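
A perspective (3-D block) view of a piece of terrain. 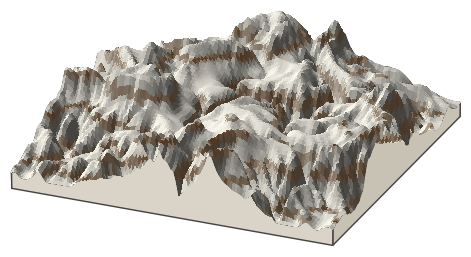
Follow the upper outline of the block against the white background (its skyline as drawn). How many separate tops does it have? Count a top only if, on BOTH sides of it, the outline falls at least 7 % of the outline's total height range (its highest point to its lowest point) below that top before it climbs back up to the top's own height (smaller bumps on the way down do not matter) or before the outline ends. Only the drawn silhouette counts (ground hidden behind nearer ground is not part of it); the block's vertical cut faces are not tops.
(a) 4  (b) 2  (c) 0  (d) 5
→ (b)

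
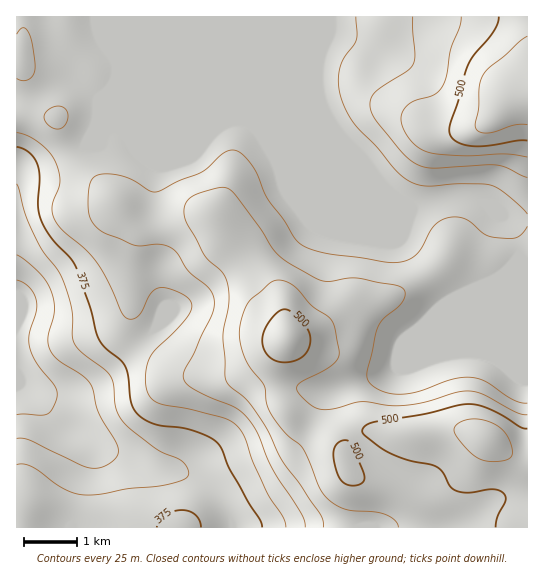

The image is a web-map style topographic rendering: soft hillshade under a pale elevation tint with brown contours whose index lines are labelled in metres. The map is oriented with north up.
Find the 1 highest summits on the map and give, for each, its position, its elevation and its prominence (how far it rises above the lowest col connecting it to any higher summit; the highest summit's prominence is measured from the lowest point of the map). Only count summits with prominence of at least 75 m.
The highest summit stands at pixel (486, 439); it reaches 539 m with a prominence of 114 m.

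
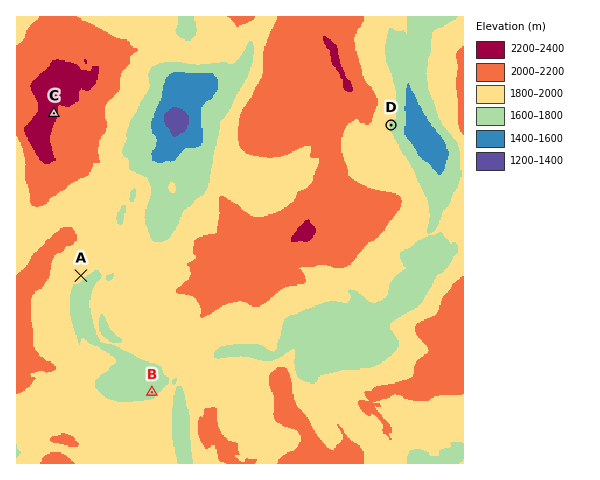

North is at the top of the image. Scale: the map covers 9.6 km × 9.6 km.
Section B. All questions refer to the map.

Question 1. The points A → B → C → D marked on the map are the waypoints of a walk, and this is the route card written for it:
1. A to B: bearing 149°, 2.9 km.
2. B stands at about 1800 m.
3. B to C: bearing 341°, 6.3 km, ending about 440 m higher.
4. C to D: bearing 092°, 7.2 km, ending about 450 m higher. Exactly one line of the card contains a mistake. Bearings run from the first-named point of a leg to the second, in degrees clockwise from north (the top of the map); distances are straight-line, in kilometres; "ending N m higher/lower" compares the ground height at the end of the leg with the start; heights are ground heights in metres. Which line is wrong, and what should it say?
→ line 4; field sense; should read lower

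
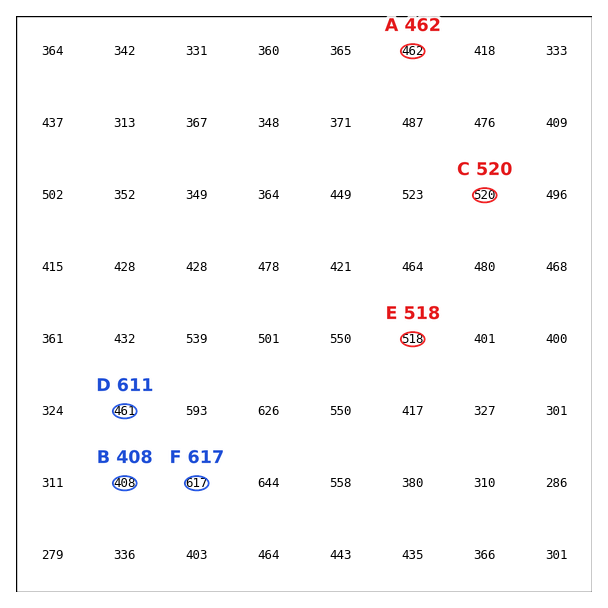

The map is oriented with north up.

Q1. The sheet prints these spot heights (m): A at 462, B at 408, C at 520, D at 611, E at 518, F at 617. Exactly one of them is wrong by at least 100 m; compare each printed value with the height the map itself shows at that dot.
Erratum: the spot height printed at D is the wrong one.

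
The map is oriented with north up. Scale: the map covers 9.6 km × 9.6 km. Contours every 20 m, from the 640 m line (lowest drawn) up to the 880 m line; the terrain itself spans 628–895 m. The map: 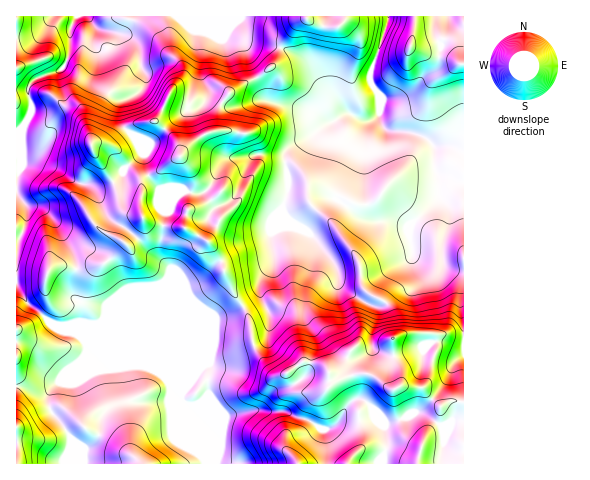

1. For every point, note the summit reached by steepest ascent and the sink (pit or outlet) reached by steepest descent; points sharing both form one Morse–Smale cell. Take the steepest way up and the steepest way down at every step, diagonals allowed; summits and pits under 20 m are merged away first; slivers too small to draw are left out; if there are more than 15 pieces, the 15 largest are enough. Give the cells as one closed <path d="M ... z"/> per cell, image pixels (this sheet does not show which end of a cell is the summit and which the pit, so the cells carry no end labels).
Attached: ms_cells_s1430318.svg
<path d="M281 48l-7 17-15 12-29 15-7 11 13 4 22-7 8 0 43 10 21 13-21 14-17 9-5 5-1 17 2 7 0 15-6 18 4 8 6 6 17 11 23 27 6 12 2 14 25 17 13 3 20-22 8-19 6-7 1-9-4-12 1-12 25-23 4-9 11 18-1 11-7 20 1 21 6 6 14 3 1-120-17-6-12 1-10-10-12-4-25-3-7-6-3-9-6 5-8 1-16-8-19-16-14-27-10-12z"/><path d="M439 193l-4 9-25 23-1 12 4 12-1 9-6 7-8 19-20 22-10-2-24-14-5-6-1-12-4-8-19-26-23-16-6-6-3-8-3 3-8 20 2 31-14 19-1 14-15 12 5 13 5 27 19 27 12 0 16-12 6-1 18 5 4 5 1 14 16-9 19-3 10 3 14 12 6 1 6-5 0-9-7-14-1-23 12-5 59 2 0-63-15-3-6-6-1-21 7-20 1-11z"/><path d="M243 306l-14 9-23 7-100 0-12 3 107 43 6 8 2 17-11 11 26 12 27-6 35 2 11 5 8 1 16 11 7 0 10-6 8-16 8-7 7-1 4 2 20 22 13-2 15-8 8 0 19 13 5 0 11-6 8 0-1-84-58-3-12 5 1 23 7 14 0 9-6 5-6-1-14-12-10-3-19 3-16 9-1-14-4-4-18-6-6 1-16 12-12 0-19-27-5-27z"/><path d="M17 193l-1 92 12 19 10 6 14 14 18 6 14 10 64 26 16 9 20 32 22 57 176-1 5-18-2-18-5-10-19-18-7 1-8 7-8 16-10 6-7 0-9-7-26-10-35-2-27 6-24-10-2-2 11-11-2-17-6-8-107-43 8-4 4-13-19-3-14-8-1-13 5-19-7-20-16-24-9-11-19-5z"/><path d="M87 16l-10 0-5 8-2 8 0 21-6 14-8 5-21 7-7 10 3 13 0 10-9 17 0 30 2 3 14-1 17 7 23 15 25 3 12-4 7-8 2-6 18-15-6-14-14-15-2-20 3-4 9-4 10-7 4-7 0-8-5-7-3-19-8-11-32-8z"/><path d="M87 340l-2 2 2 8-3 7-20 17-15 19 1 16 21 29-4 25 137 1 1-5-21-52-6-10-7-7-6-13-17-11z"/><path d="M178 16l-91 1 11 12 27 6 11 8 4 9 1 15 5 7 0 8-8 11-17 9-1 13 2 9 18 20 4 10 3 18 7 11 12 9 24 0 3-6 0-8-3-10-9-13 13-14 24-12 1-20 4-6-12-9-9-18 0-34 2-9-16-8z"/><path d="M266 100l-8 0-22 7-14-3-4 12 0 13-24 12-13 14 9 13 3 10-2 12 2 3 11-1 7-6 13-24 5-4 25-3-7 11-12 30-7 7-14 5-5 8 5 8 20 8 15 0 21-4 6-14 6-5 5-13 0-45 5-5 17-9 21-14-21-13z"/><path d="M414 16l-26 1-1 9-16 45 0 12 9 14-1 20 2 7 7 6 19 2 13 3 15 12 12-1 16 5 1-87-15-6-18-2-19-7-2-4 5-20z"/><path d="M21 129l-5 3 0 61 10 12 19 5 22 28 34 15 6 5 17 29-1 7-10 11 51-22 6-10 0-4-20-16-18-20-24-16-13-27-5-5-12-2-21-14-16-7-18-1z"/><path d="M388 16l-42 0-2 5-9 7-16-3-13-7-12 10-13 19 24 11 5 5 19 34 6 7 23 15 11 2 6-2 5-8 0-14-8-12-2-9 17-50z"/><path d="M17 286l-1 99 18 5 12 0 13-8 5-9 20-16 3-10-2-6-8-8-25-9-14-14-9-5z"/><path d="M143 150l-9 11-10 7-2 6-7 8-12 4-12 0 4 4 13 27 24 16 18 20 14 9-4-9 0-7 4-29 11-20 6-4-19-2-9-9-6-10z"/><path d="M196 16l-18 1 10 8 16 8-2 9 0 34 9 18 10 8 9-10 29-15 18-16 3-13-30-5-19-13z"/><path d="M187 191l-8 2-4 4-11 20-4 36 2 6 8 8 0 6-3 7-9 7-41 16-12 11-1 5 81-33 12-4 24-20-13-21-24-14 7-34z"/>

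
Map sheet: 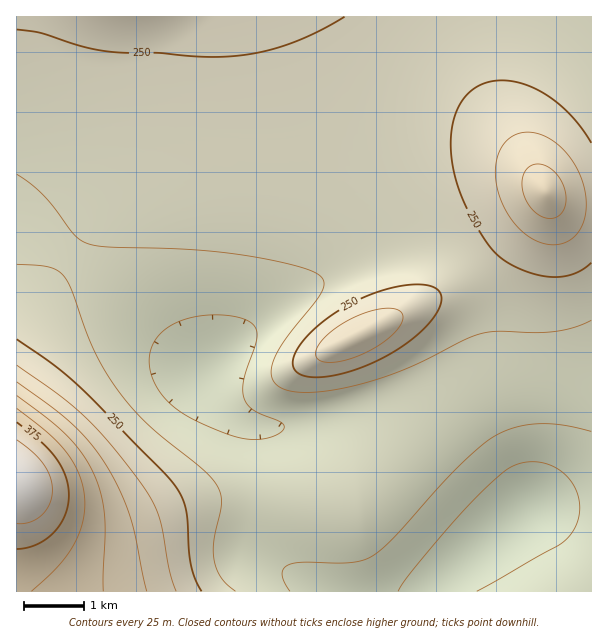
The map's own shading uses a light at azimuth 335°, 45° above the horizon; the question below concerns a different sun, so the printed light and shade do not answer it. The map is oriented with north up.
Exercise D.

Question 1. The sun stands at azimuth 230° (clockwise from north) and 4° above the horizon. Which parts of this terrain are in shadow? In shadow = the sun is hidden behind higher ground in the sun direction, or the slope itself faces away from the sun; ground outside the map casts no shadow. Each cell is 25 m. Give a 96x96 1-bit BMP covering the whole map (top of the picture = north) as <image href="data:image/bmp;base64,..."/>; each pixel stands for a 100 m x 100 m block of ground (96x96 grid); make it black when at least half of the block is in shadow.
<image width="96" height="96" href="data:image/bmp;base64,Qk2+BAAAAAAAAD4AAAAoAAAAYAAAAGAAAAABAAEAAAAAAIAEAAATCwAAEwsAAAIAAAAAAAAA////AAAAAAAAAAAAAAAAAAAAAAAAAAAAAAAAAAAAAAAAAAAAAAAAAAAAAAAAAAAAAAAAAAAAAAAAAAAAAAAAAAAAAAAAAAAAAAAAAAAAAAAAAAAAAAAAAAAAAAAAAAAAAAAAAAAAAAAAAAAAAAAAAAAAAAAAAAAAAAAAAAAAAAAAAAAAAAAAAAAAAAAAAAAAAAAAAAAAAAAAAAAAAAAAAAAAAAAAAAAAAAAAAAAAAAAAAAAAAAAAAAAAAAAAfgAAAAAAAAAAAAAB/4AAAAAAAAAAAAAD/8AAAAAAAAAAAAAH/+AAAAAAAAAAAAAP//AAAAAAAAAAAAAf//gAAAAAAAAAAAAf//wAAAAAAAAAAAA///4AAAAAAAAAAAB///8AAAAAAAAAAAD///+AAAAAAAAAAAD////AAAAAAAAAAAD////AAAAAAAAAAAD////gAAAAAAAAAAD////gAAAAAAAAAAD////wAAAAAAAAAAD////wAAAAAAAAAAD////4AAAAAAAAAAD////4AAAAAAAAAAD////4AAAAAAAAAAD////8AAAAAAAAAAD////8AAAAAAAAAAD////8AAAAAAAAAAD////8AAAAAAAAAAD////4AAAAAAAAAAD////4AAAAAAAAAAAB///wAAAAAAAAAAAAP//gAAAAAAAAAAAAA/8AAAAAAAAAAAAAAAAAAAAAAAAAAAAAAAAAAAAAAAAAAAAAAAAAAAAAAAAAAAAAAAAAAAAAAAAAAAAAAAAAAAAAAAAAAAAAAAAAAAAAAAAAAAAAAAAAAAAAAAAAAAAAAAAAAAAAAAAAAAAAAAAAAAAAAAAAAAAAAAAAAAAAAAAAAAAAAAAAAAAAAAAAAAAAAAAAAAAAAAAAAAAAAAAAAAAAAAAAAAAAAAAAAAAAAAAAAAAAAAAAAAAAAAAAAAAAAAAAAAAAAAAAAAAAAAAAAAAAAAAAAAAAAAAAAAAAAAAAAAAAAAAAAAAAAAAAAAAAAAAAAAAAAAAAAAAAAAAAAAAAAAAAAAAAAAAAAAAAAAAAAAAAAAAAAAAAAAAAAAAAAAAAAAAAAAAAAAAAAAAAAAAAAAAAADwAAAAAAAAAAAAAAH4AAAAAAAAAAAAAAH4AAAAAAAAAAAAAAD8AAAAAAAAAAAAAAD8AAAAAAAAAAAAAAA8AAAAAAAAAAAAAAAAAAAAAAAAAAAAAAAAAAAAAAAAAAAAAAAAAAAAAAAAAAAAAAAAAAAAAAAAAAAAAAAAAAAAAAAAAAAAAAAAAAAAAAAAAAAAAAAAAAAAAAAAAAAAAAAAAAAAAAAAAAAAAAAAAAAAAAAAAAAAAAAAAAAAAAAAAAAAAAAAAAAAAAAAAAAAAAAAAAAAAAAAAAAAAAAAAAAAAAAAAAAAAAAAAAAAAAAAAAAAAAAAAAAAAAAAAAAAAAAAAAAAAAAAAAAAAAAAAAAAAAAAAAAAAAAAAAAAAAAAAAAAAAAAAAAAAAAAAAAAAAAAAAAAAAAAAAAAAAAAAAAAAAAAAAAAAAAAAAAAAAAAAAAAAAAA="/>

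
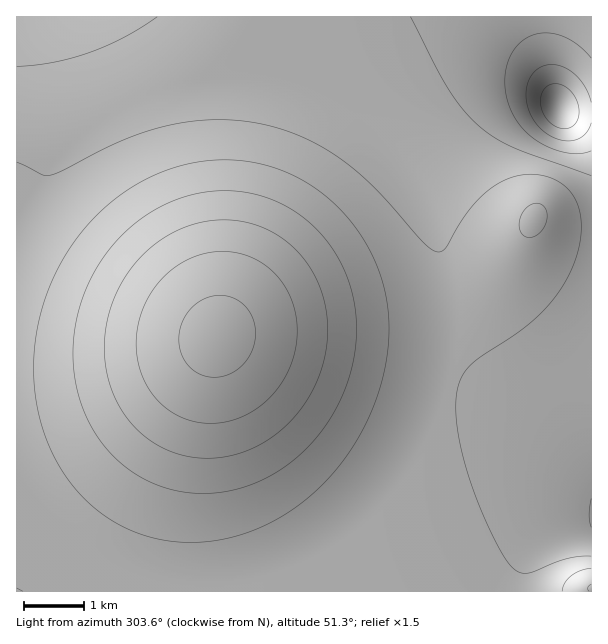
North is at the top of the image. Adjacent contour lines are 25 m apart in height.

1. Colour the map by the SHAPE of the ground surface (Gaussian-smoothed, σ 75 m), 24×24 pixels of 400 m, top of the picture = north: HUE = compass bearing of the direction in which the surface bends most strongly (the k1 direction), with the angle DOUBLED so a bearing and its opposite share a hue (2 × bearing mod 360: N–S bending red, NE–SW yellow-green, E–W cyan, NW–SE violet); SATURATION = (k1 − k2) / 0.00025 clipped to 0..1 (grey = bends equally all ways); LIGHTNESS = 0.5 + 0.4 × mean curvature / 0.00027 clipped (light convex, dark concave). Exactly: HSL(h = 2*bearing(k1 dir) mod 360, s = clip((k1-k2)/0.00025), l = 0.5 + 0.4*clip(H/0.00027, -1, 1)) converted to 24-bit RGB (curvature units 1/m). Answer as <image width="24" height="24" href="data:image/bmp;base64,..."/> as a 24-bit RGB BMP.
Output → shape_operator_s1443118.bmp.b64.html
<image width="24" height="24" href="data:image/bmp;base64,Qk32BgAAAAAAADYAAAAoAAAAGAAAABgAAAABABgAAAAAAMAGAAATCwAAEwsAAAAAAAAAAAAAf4B/gIB/gIB/gH9/gX59hH12hoByh4VvhIdwf4ZzfYN4f4F+gIB/gIB/gIB/gIB/gIF/gIF+gIJ+fYJ9cYOJPoCvDpP/pcX9f4B/gH9/gX1+hnNyinFqjHhojIBojYloiI1ngI1nd4xncoppdYVzfoF+gIB/gIB/gIF/gIF+gYJ+gIN9eIZ6WJh3FsJHL90AgH9/gnt+iWx0jGhrjW1ojnZpj4Bpj4lpi49pgY9od45nbo5mZo1la4lwe4J8gIB/gYF/gYF+gYJ+goN9goV7fYp0cplag7AygXyAimt8jWh2jmlwj2tqkHVrkH9skYlsjpBsg5BreJBqbo9oZo5pZY1vaIt2eoJ9gYF+gYF+goJ9g4N9hYR7h4V5jIV0lIJqiG2EjWeCjmh9j2p3kGxwkXRukX9wkYlxkJFxhZFwepFubpBsaY9vZ491ZY16aYp+fIJ9goF+goF9g4J9hIF7hoB6iXx3jnJzi2eMjmiJj2qEkW1+kXB4kXNzkn51kYh3kZF3h5F2fJB0cJBxbZB3aY98Zo6BZY2Eb4eDgoB+goB9g4B8hIB8hX17h3l5inV9hWaNjGiPkGuMkW+HkXSBkXd7kn96kYh8kY99iZB8f496do96cZB/bY+EaY+IZo2MZomLeYOCg399g398g398hH18hXt9h3mCf2aOhWmPjW2RkXOOkXiIkXyDkX9/kYiBkY6Ci5CCgo+AfI6Cdo+HcI+Ma42PaIiOZoOMcH+Gg358g398g398gn59gn1/g3uEd2ePfWqQhG+RjHWQkHuPkYCJkYOGkYiFkY2Gjo+Hho2FgY2Je46OdIqPbYWPaX+PZnuNaXiJg3t8hH97g4B8goB9gH5/f32Cb2ePdWuQfHCQhHeQi36Pj4OOkIaKkYmIkYyJj46KiYyKhYuMfoeOdoKPb3yQaXePZnKOZm6LgniEhX56hYF7goN8foF9fYGBZmePa2uQc3GQfHiPhH+Oi4WOj4mMkYqKkYyKkIyLjYqMh4aNf4COd3qPcHOQaW2QZWiPZWSNgHOHiHt4iIN4goZ5eoR6eoOAZm+PanOQcHeQeH2Pf4KOhoeNjYqMkIyLkYyKkYqKj4mMjIWOhX+PfXeQdW+RbmmSamSRa2KQg2+KjHV1jYJ0hYt0dYh1doaAZXePaXuQboCQdoWPfYmOhIyNiY2Jj46JkYyJkYmIkIaKkIOOjH2QhHaQfG6SdWiScGKScF+ShWuOkXF6lnxuj5Vtbo9tcIuBZH+OZ4OPbIiQc42Peo6MgI6IhI6EjY+GkY2GkYiFkYOFkX+JkHuPjHSRhG2SfGeSdWKScV2TgWqQl2yLo2tqo59pZppmZ5OIZIWOZoqPapCQb5CLdY+Ge4+BgY9/i5CBkY+BkYiBkYB/kXyCkXeIkXKPi2yRgmeQeWKRcV6SdGuPimiaq2yJs5d0a6RyXJueZYqMZY6MZ4+Ia5CDcJB+dZB5fpB5iJB7kZB8kYh7kX96kXd6kXSAkG+Gj2uOiGiOfWSOcGaNa3WPYmickXSnupOPh6mmU3iucYaEZI2FZY+BaJB8bJB2b5Bwe5BzhpF1kJF2kYl2kX91kXRykXB3j21+jmqFjGiLgWiKcHaIa4iQXZCfZKKsmLKZqZC5akbIfX6Da4qBZY17Zo91aI9vbZBreZFthJFvj5FwkYlwkX9vkXVukGxvjmt2jGp8immCgnGFdoiEbJGIW6ONScGMYsuOd3PCtRvvf3qKe3mJboqEaYx2Z45rbY9od5BpgpBrjZBskIpskIBrj3ZrjmxqjWlvi2l1hm57eoN+d4h9bpJ5XKhtPNJWIfZjGFLQ0wC9fnqKgXqKgXqJdYaBb4hwcoxqd45ngI5oio9pj4ppjoFpjnhpjW9oi2lph29zgoF7e4R7eYl3dZNvcaxda941NvAAGActfAAffnmJgXmJhHmJh3qJhnqEgIZ0gYptgYxnh41njYlnjIFoi3loiXRshXh1gYF9f4J9f4R8gIl4hpRwmqxe2ts0wlgBLAMwMZIZfXmHgXmIhHmIiHmJinmIinqFiXl+iX52hYZzhoVzhYF1g395gYB+gIB/gIF+gIJ9goR8h4l5kpBypZBiyGA91AZ5KQC1Feu4fXmFgHmGhHmHiHmHiHmFiXmEinqCinqBh3x/gH9/gIB/gIB/gIB/gIB/gYF+goJ+hIN8h4R6joJ0m3FpsFFztTLFKzXQScTFfHmDgHmEhHmFhnmEh3mCiHmBiXl/inp+inp9hX19gIB/gIB/gIB/gIB/gYF+goF+g4F9hn97inl3km95nWSRhFmnWmmqZZyk"/>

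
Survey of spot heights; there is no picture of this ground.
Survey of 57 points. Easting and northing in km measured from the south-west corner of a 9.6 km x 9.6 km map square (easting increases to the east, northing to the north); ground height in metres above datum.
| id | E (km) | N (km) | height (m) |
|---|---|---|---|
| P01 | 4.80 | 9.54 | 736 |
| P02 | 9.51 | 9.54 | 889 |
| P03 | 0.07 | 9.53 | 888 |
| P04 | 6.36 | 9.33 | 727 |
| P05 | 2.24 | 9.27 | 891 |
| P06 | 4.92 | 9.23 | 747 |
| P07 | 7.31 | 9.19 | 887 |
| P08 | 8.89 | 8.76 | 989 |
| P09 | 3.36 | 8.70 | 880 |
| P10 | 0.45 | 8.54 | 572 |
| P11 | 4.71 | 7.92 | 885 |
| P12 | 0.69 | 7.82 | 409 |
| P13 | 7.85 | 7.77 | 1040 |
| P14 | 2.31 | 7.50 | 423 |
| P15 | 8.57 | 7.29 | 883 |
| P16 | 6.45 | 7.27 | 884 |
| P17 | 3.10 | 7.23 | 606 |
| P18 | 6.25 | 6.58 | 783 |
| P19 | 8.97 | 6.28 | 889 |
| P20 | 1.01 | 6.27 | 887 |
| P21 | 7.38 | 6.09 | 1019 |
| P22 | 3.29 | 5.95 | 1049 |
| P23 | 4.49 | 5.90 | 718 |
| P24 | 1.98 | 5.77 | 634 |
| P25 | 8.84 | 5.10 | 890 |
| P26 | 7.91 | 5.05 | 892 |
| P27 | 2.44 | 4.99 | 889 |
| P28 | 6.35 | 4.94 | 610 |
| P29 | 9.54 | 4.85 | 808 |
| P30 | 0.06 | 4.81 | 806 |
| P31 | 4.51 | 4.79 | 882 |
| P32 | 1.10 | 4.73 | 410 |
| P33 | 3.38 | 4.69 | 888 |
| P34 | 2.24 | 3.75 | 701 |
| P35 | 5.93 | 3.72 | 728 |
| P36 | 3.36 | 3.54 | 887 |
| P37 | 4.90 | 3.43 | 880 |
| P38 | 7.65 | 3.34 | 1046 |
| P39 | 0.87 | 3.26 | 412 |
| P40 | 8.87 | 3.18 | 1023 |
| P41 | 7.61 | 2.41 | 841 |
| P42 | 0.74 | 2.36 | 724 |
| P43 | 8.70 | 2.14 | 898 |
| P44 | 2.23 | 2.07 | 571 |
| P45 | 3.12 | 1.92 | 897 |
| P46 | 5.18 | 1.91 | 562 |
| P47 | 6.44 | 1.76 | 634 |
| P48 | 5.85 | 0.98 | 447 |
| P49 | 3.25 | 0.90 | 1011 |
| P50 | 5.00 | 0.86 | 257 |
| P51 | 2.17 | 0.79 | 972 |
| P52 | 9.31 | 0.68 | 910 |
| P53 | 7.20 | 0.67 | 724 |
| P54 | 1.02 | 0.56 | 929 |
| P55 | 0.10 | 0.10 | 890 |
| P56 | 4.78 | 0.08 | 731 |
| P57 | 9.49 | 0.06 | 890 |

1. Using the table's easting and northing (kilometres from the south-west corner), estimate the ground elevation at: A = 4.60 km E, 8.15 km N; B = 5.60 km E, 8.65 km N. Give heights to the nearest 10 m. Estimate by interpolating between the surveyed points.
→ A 890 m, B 760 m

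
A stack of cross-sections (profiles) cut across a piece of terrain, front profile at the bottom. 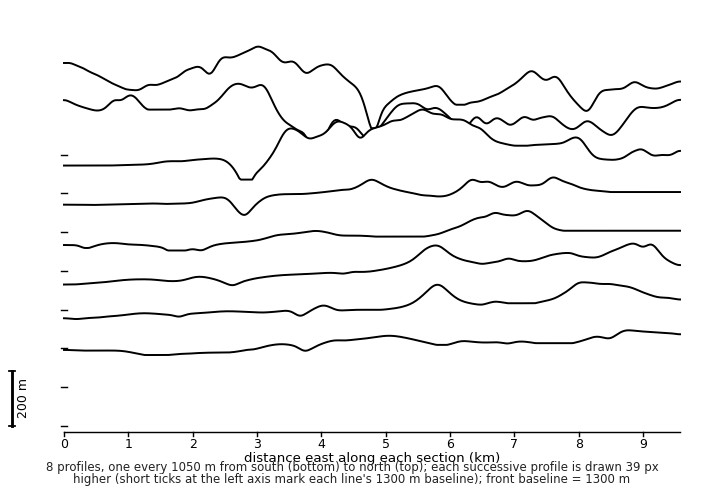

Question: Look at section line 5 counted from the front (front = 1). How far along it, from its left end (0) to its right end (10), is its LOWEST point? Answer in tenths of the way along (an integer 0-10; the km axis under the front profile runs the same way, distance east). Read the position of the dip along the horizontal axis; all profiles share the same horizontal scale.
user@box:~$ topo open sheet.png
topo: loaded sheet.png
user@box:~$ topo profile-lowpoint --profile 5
3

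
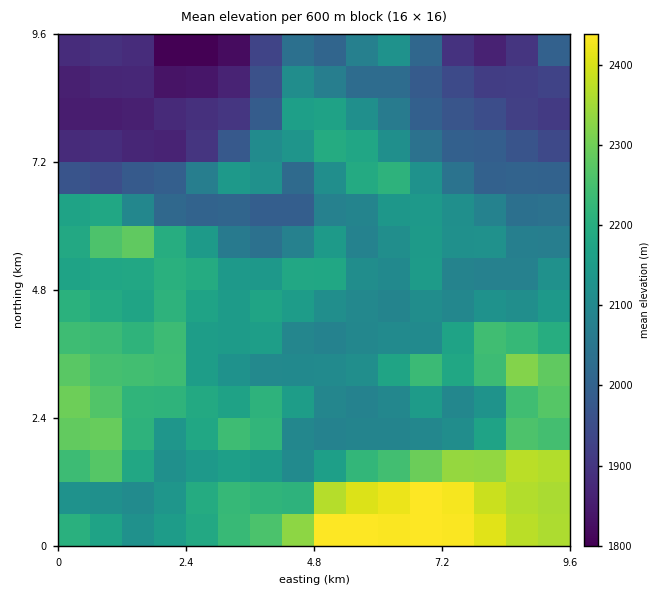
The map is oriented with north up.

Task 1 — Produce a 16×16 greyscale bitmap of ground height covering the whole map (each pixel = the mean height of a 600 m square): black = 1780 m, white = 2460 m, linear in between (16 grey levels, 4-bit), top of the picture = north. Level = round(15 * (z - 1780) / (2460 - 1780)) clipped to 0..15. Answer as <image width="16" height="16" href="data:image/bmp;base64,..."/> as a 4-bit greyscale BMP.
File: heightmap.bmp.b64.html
<image width="16" height="16" href="data:image/bmp;base64,Qk32AAAAAAAAAHYAAAAoAAAAEAAAABAAAAABAAQAAAAAAIAAAAATCwAAEwsAABAAAAAAAAAAAAAAABEREQAiIiIAMzMzAERERABVVVUAZmZmAHd3dwCIiIgAmZmZAKqqqgC7u7sAzMzMAN3d3QDu7u4A////AJmImrzv7+7diHiaqt7v7d2rmIiHiqvM3buomqd3d3m6u6qZqHd4eKu6qoh3d5qay6qqiId3d5qpmZqYmHd3eHiZmZiJl3h3eJu5hmeHeHh2mXVVVXeId2ZERWiFeahlVSIiNHiZdlVEIiIjWJdlRDMiIRJHZVRDMyIgATZXhTI1"/>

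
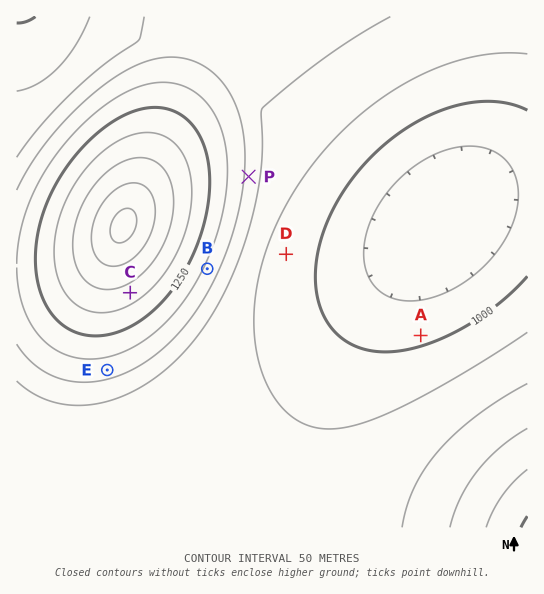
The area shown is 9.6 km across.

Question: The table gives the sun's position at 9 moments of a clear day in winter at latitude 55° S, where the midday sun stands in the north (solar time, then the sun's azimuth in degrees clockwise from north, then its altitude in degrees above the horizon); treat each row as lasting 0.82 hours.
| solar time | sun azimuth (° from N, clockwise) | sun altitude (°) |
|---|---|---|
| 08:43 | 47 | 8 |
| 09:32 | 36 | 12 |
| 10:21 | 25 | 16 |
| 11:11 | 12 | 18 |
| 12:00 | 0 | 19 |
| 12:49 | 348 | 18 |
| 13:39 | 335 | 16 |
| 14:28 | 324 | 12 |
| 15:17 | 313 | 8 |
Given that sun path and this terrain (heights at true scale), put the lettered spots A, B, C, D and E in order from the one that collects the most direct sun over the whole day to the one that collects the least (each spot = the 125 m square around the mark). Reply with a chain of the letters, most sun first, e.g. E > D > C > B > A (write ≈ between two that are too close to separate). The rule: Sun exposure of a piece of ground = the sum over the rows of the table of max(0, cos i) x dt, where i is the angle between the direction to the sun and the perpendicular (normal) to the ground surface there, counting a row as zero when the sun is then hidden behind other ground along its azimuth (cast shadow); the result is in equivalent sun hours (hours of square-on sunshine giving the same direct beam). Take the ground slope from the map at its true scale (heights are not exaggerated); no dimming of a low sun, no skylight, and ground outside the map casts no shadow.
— A > D > B ≈ E ≈ C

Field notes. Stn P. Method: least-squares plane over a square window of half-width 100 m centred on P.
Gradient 9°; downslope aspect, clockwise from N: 96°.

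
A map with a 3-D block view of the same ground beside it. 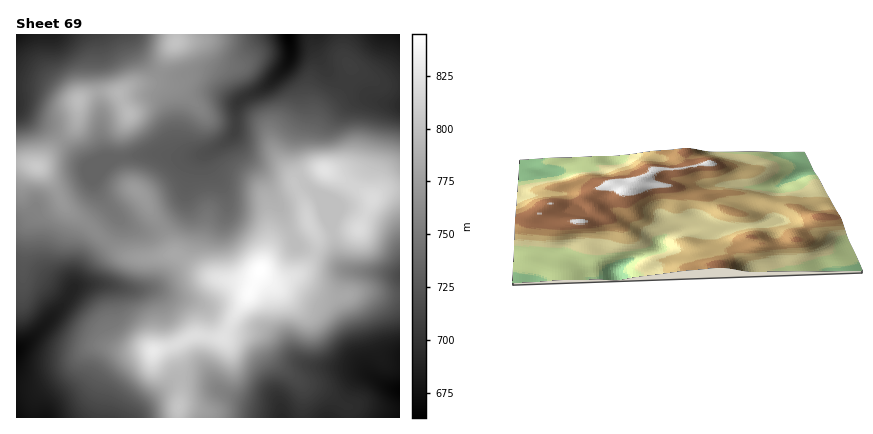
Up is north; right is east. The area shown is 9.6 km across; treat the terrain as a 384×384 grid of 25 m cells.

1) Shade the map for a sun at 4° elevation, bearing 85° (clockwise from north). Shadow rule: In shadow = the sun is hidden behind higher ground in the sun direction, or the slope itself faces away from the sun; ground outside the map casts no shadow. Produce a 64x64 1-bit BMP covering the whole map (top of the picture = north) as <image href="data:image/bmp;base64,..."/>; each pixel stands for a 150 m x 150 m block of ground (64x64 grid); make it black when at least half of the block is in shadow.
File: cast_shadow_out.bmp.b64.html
<image width="64" height="64" href="data:image/bmp;base64,Qk0+AgAAAAAAAD4AAAAoAAAAQAAAAEAAAAABAAEAAAAAAAACAAATCwAAEwsAAAIAAAAAAAAA////AAAAAAAAAD/AAAAAAAAAH8AAAAAAAAAfwAAAAAAAAAeAAAAAAAAAHAAAAAAAAAB8AAAAAAAAAPwAAAAAAAAB/AAAAAAAAAH8AAAAAAAAAfwAAAAAAAAB/AAAAAAAAAD4AAAAAAAAAHgAAAAAAAAAMAAAAAAAAAAAAAAAAAABwAAAAAAAAADAAAAAAAAAAAAAAAAAAAAAAAAAAAAAAAAAAAAAAAAAAAAAAAAAAAAAAAAAAAAAAAAAAAQAAAAAAAAABAAAAAAAAAAAAAAAAAAAAAAAAAAAAAAAAAAAAAAAAAAAAAAAAAAAAAAAAAAAAAAAAAAAAAAAAAAAAAAAAAAAAAAGAAAAAAAAAA8AAAAAAAAADwAAAAAAAAAPAAAAAAAAAA8AAAAAAAAADwAAAAAAAAAPAAAAAAAAAA4AAAAAAAAABgAAAAAAAAAAAAAAAAAAAAAAAAAAAAAAAEAAAAAAAAABwAAAAAAAAAPAAAAAAAAAA4AAAAAAAAADgAAAAAAAAAcAAAAAAAAABwAAADgAgAACAAAAeACAAAAAAAD8AAAAAAAAAP8AAAAAAAAAf4AAAAAAAAAfgAAAAAAAAAMAAAAAAAAAAAAAAAAAAAAAAAAAAAAAAAAAAAAAAAAAAAAAAAAAAAAAAA8AAAMAAAAAH4AAAwAAAAA/gAADAAAAAB+AAAIAAA=="/>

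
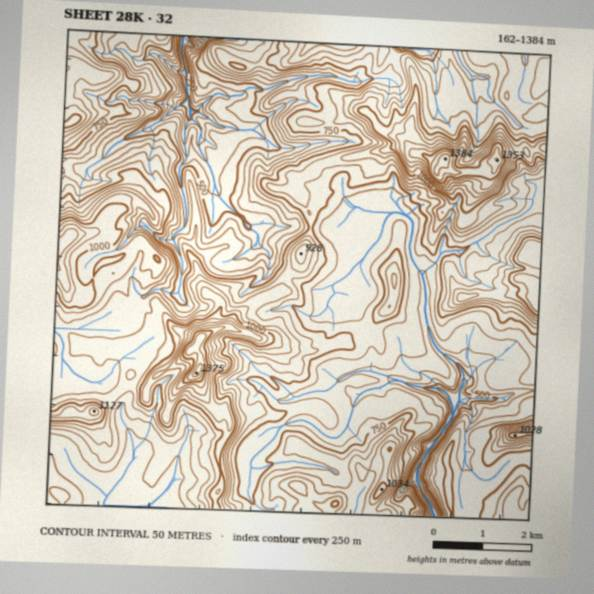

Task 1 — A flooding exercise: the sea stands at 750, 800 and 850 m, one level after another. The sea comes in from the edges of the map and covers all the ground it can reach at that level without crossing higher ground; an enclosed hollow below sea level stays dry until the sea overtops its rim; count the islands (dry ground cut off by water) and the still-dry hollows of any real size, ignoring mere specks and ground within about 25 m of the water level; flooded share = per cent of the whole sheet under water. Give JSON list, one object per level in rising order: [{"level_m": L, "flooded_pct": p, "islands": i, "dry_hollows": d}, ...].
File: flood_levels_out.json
[{"level_m": 750, "flooded_pct": 42, "islands": 1, "dry_hollows": 0}, {"level_m": 800, "flooded_pct": 54, "islands": 1, "dry_hollows": 0}, {"level_m": 850, "flooded_pct": 65, "islands": 1, "dry_hollows": 0}]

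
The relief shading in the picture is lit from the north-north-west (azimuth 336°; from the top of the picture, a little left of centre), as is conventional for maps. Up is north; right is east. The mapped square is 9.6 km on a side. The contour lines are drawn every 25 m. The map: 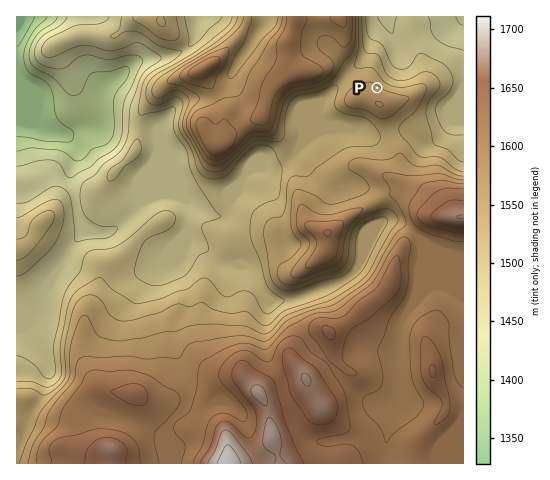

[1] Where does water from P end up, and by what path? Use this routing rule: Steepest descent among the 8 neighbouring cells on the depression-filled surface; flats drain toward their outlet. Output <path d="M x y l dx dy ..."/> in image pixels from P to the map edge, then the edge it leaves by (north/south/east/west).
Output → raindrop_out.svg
<path d="M377 88l20-20 0-5 1-1 0-16-7-14-3-15"/>
exit: north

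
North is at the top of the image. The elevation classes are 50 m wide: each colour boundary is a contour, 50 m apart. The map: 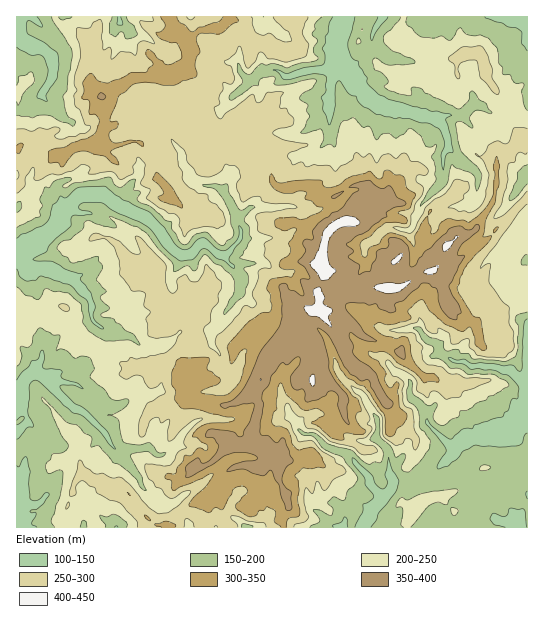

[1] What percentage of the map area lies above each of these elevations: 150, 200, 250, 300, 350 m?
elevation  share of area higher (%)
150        92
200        72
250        48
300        22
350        9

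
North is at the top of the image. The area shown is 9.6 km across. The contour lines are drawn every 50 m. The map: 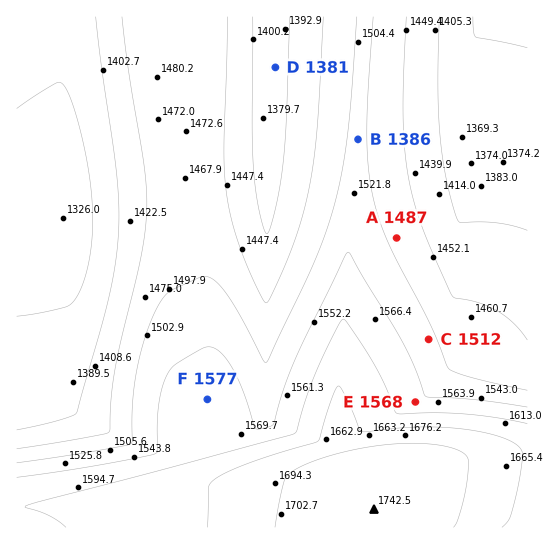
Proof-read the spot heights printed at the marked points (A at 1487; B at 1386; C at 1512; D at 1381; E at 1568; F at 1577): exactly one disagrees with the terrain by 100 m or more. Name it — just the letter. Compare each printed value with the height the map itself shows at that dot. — B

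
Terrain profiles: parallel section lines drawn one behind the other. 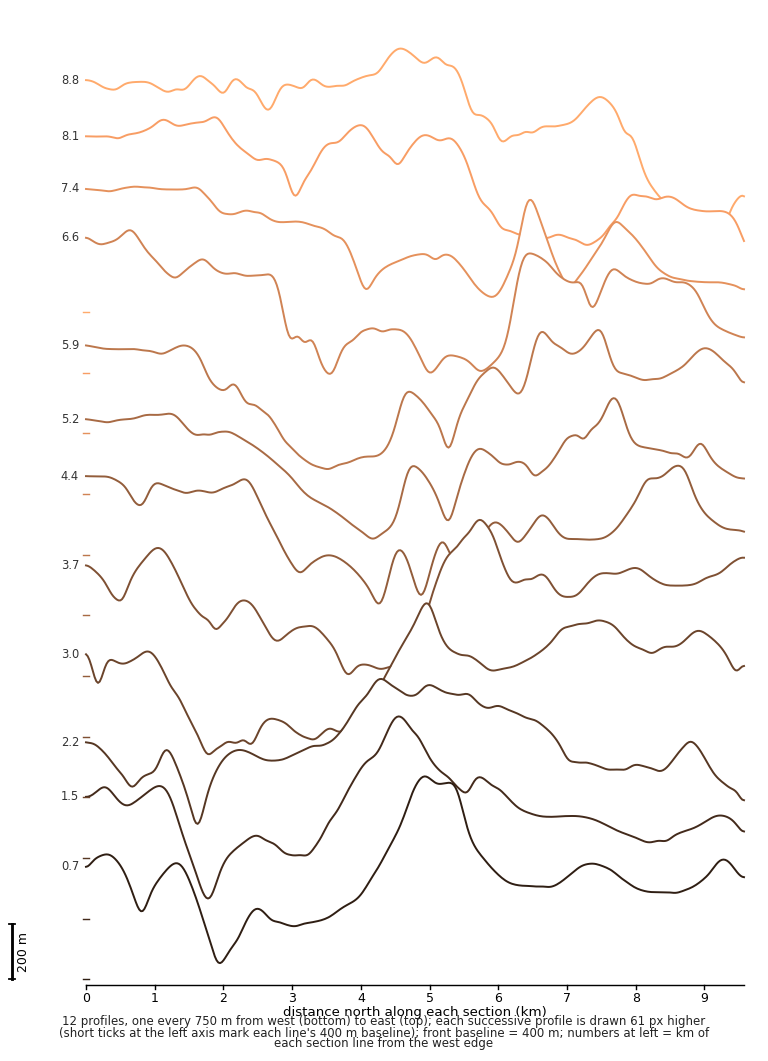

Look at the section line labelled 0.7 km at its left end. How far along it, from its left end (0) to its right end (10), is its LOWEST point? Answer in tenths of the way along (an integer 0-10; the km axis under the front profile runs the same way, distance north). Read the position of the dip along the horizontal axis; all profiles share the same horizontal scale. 2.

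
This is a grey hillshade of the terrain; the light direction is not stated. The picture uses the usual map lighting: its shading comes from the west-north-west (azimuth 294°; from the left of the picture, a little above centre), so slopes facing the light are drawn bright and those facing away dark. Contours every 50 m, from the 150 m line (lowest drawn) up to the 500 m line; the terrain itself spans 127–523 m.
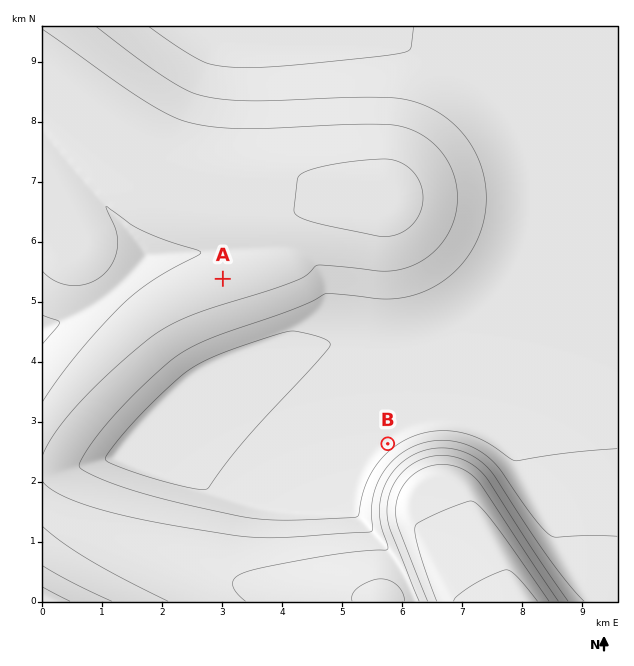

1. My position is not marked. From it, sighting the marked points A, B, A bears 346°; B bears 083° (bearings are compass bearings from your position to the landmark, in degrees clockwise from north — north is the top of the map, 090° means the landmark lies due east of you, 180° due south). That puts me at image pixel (268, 459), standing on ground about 160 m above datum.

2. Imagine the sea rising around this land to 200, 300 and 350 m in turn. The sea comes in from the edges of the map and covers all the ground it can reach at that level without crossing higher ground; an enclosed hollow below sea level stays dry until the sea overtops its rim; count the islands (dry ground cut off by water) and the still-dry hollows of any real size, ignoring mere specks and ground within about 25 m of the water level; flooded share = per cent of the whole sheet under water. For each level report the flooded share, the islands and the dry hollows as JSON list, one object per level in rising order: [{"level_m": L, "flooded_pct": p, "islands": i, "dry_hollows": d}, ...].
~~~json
[{"level_m": 200, "flooded_pct": 45, "islands": 0, "dry_hollows": 0}, {"level_m": 300, "flooded_pct": 89, "islands": 0, "dry_hollows": 0}, {"level_m": 350, "flooded_pct": 94, "islands": 0, "dry_hollows": 0}]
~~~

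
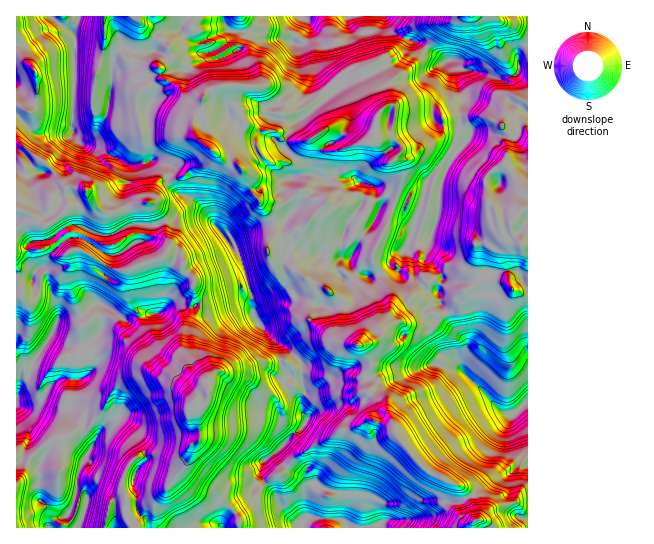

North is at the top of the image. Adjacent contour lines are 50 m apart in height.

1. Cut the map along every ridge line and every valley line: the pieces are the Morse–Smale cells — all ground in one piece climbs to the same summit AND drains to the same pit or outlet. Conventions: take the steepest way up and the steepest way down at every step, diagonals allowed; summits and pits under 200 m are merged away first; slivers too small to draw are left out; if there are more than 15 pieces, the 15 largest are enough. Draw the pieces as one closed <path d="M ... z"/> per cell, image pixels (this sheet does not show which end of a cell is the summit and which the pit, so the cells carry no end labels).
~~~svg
<path d="M385 16l-248 1 8 15 16 7 6 6 2 4 1 11 17 7 5 4 1 6 11 13 1 5 4-6 17-4 6 18 6 8 28 0 9 2 24-2 14-8 32-31 12 0 12-7 15 41 11 0-3 25-17 8 18-2 8 9 0 5-8 10-12-16-8-5-35 11-9 0-5 7 0 11 11 21-11 16-15 16 11 17 7 7 0 11 23 2-1 3 6 9 14 6 14-2 6-5 2-5 7 6 3-5 5-18 7 11 3 20 13 13 10 1 1 10 7 9 19-23 12-6 28-2 3 2-4-18 3-24-8-11-7-24-5-4-3-23 10-11 8-3 4-7 4-24-10-8 4-8-1-12 7-9 7 0 10 5 0-23-10-6-4 3-20 1-20-6-9 0-6-5-2-5-11 0-25-18-16-4-14-7z"/><path d="M59 239l-13 9-30 3 0 276 89 1 6-26 14-5-2-18 5-13 6-7 13-4 14 0 17 4 22-20-1-20-3-12-3-2 8 0 4-2 3-6 0-7-4-8-13-11-3-13-5-8 0-9 8-26 0-13 2-4 2-17-12-12 1-7-3-7-4-3-10 0-8 7-29 10-11 2-12-4-28-18-9 2z"/><path d="M226 85l-19 6-4 7-2 12-8 8-1 5 4 15 17 13-2 6-30 20-12-2-10 5-4 7-3 12-3 4-15 1-20 8-9 0-17-14-3-9-11-2-8 1-11-15-14-13-16 9 0 4-9 14 1 64 29-3 13-9 11 12 9-2 28 18 12 4 11-2 29-10 8-7 10 0 4 3 3 7-1 7 12 12-2 17-2 4 0 13-8 26 0 9 5 8 3 13 14 13 12-13 9 1 31-9 16 0 10-3 12 9 8 1 0-7-16-15-12-7-19-20-4-11 0-8 29-13 4-4-2-12 1-14-15-4-1-9 7-5 7 0 15-13 6-1 22-24-7-4-9-2-7-6-23 14-20-5-6-6-5-17-8-12 9-9 9-5 11 10 18 0 17-19-21-2-9-9-17 1-8-4-16-22z"/><path d="M137 16l-121 1 1 170 8-14-1-6 6 0 11-7 14 13 11 15 8-1 11 2 3 9 11 11 6 3 9 0 20-8 15-1 3-4 3-12 4-7 10-5 12 2 30-20 2-6-14-10-6-8 0-24-14-21-18-11-1-10 11-10-2-8-8-10-16-7z"/><path d="M446 312l-5 3-12-2-15 8-12 2 3 4 2 8-6 8-6 2-4 0-9-6-19 5 0 2 8 12 0 9-6 6 0 6 3 12 9 10 2 5 10 9 7 20 16 20 17 17 30 13 5 5 8 16 3 13 3 1 17-13 33-9 0-95-2 0-12 10-8 0-5-2-38-40-2-13 6-13-15-19z"/><path d="M357 344l-14 3-4 4-4 16-6 8-26-4-2 2 4 18-4 8 0 11 6 11-4 6-9 6-18 20 1 4 9 10 13 6 6 6 1 18 2-6 6-6 24 8 9 1 2 11-5 17 5 6 122 0 4-11-11-27-5-5-30-13-10-9-23-28-7-20-10-9-2-5-9-10-3-18 6-6 0-9-4-8-5-5z"/><path d="M283 360l-10 3-16 0-31 9-9-1-10 10-2 5 3 4 0 7-5 7-8 2 4 13 1 20-9 7 0 11-7 9 0 4 9 10 21 11 21 20 4 7 0 10 108 0-3-9 5-14-1-10-34-10-6 6-2 6-1-18-6-6-13-6-10-13 12-15 15-12 4-6-6-11 0-11 4-5-4-15 2-8-8-2z"/><path d="M369 65l-12 7-12 0-32 31-14 8-10 2-14 0-9-2-29 0 8 14 8 6 21 0 9 9 21 2-17 19-18 0-11-10-9 5-9 9 8 12 5 17 6 6 20 5 23-14 9 8 7 0 7 4 3-2 7-11-11-21 0-11 4-7-12-9-1-5 16-9 14 5 10 11 17-3 4-20 8-14 0-4z"/><path d="M506 281l-21 0-2 2-1 12-2-8 1-4-8 2-10 8-16 20 0 2 5 11 15 19-6 13 2 13 38 40 9 4 7-3 11-10 0-107-14-4z"/><path d="M190 447l-12 12-17-4-23 1-4 3-6 7-5 13 2 18-14 5-6 25 133 1 1-10-4-7-21-20-17-8-12-10-1-7 7-9z"/><path d="M285 260l-2 13 2 12-4 4-16 8-11 3-2 2 1 13 22 26 12 7 16 15 2 9 24 3 6-8 4-16 4-4 13-4-13-16 0-26-21-16-15-5z"/><path d="M406 248l-5 18-3 5-7-6-2 5-6 5-14 2-14-6-6-9 1-3-23-2-12 17-2 9 9 2 21 16 0 26 15 18 20-6 3-8 13-8 16 0 19-10 12 2 4-2-5-10-1-10-10-1-13-13-3-20z"/><path d="M494 16l-108 0-1 3 6 13 14 7 16 4 25 18 11 0 2 5 6 5 9 0 20 6 20-1 4-3 9 6 0-33-14-19-14-6z"/><path d="M505 164l-10 4-8 9 0 21 9 13 5 22 7 8-3 24 4 20 5 6 13 4 1-100z"/><path d="M518 97l-7 0-7 9 1 12-4 8 10 8-7 29 23 32 1-92z"/>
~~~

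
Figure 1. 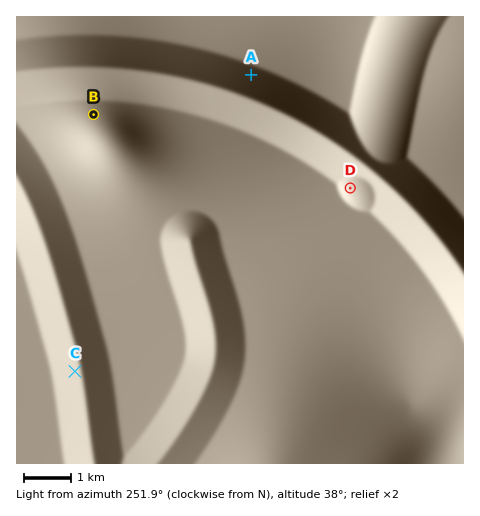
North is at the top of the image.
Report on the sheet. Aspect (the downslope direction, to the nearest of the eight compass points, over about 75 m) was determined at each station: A NE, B N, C W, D W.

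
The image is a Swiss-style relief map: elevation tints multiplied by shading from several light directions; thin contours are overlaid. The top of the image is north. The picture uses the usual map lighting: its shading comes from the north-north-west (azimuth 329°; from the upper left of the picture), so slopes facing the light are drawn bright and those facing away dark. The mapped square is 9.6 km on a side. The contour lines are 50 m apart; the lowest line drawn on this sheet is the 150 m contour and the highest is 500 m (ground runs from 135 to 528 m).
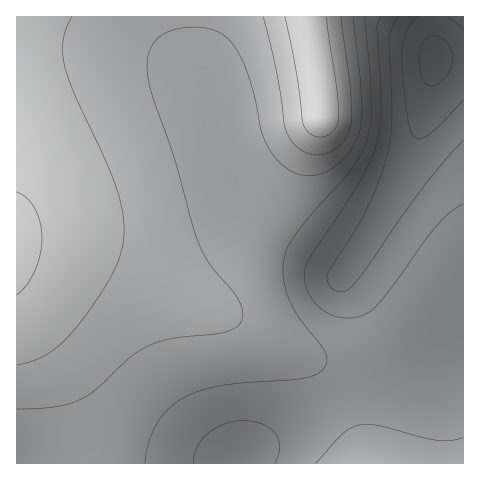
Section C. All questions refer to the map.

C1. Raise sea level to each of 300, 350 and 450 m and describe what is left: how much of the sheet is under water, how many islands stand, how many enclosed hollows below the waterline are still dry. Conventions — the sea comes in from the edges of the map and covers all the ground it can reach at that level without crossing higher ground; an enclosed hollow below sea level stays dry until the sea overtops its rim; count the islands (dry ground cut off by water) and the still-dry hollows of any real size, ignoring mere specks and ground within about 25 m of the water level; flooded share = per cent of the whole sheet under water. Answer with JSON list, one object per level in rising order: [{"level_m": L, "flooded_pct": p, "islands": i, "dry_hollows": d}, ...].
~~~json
[{"level_m": 300, "flooded_pct": 15, "islands": 0, "dry_hollows": 0}, {"level_m": 350, "flooded_pct": 34, "islands": 0, "dry_hollows": 0}, {"level_m": 450, "flooded_pct": 82, "islands": 0, "dry_hollows": 0}]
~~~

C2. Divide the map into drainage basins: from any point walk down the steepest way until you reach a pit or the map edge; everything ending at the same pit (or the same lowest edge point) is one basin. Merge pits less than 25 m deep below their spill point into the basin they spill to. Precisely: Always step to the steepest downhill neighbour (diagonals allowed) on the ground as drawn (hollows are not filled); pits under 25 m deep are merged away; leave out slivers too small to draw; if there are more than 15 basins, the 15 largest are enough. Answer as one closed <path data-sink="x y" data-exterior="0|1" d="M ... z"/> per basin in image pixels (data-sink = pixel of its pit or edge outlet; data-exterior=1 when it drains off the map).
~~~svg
<path data-sink="434 57" data-exterior="0" d="M463 16l-446 0-1 228 38 2 45 12 26 10 65 33 40 15 83 45 18 16 11 15 14 32 9 40 98 0z"/><path data-sink="236 459" data-exterior="0" d="M26 244l-10 1 0 55 44 65 19 34 11 28 6 37 269-1-9-39-14-32-11-15-18-16-83-45-40-15-73-37-50-16z"/>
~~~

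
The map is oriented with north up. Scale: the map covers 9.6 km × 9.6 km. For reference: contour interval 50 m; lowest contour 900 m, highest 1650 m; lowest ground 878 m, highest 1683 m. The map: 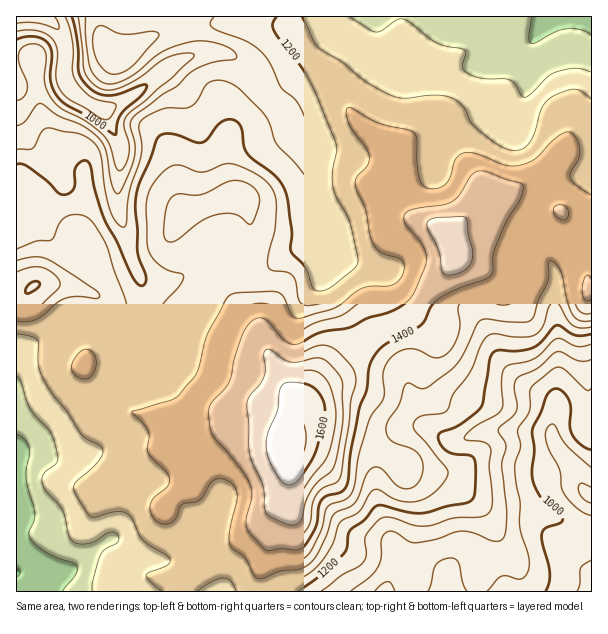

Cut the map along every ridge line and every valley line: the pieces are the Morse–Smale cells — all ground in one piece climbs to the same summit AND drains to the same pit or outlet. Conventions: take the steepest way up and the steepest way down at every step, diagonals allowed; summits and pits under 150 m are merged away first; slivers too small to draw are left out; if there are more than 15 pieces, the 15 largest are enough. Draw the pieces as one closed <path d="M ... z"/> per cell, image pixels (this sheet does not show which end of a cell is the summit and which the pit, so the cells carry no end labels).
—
<path d="M288 16l-272 1 0 277 7 1 10-9 8-3 10 0 26 5 16 6 7 5 3 10-6 18-7 14-4 19-2 6 12 26 8 10 7 4 78 20 20 0 15-5 18-9 13-2 12 4 15 7 11 13 3-24 4-6 23-25 42-37 42-24 13-15 8-15 22-21 4-7 0-8-4-13-9-10-33-13-10-10-2-9 0-47-27-17-15-16-23-37-33-38-8-13z"/><path d="M515 193l-30 1-17 22-18 17-2 4 6 15 0 8-4 7-22 21-13 21-17 15-26 12-7 6-42 37-23 25-4 6-4 25-4 51-5 20-9 18-9 36-6 15-1 17 334-1 0-301-4-2 0-18-4-10-22-48z"/><path d="M51 283l-15 1-10 10-10 2 0 295 241 1 2-17 6-15 6-27 11-23 6-24 4-34-2-23-8-8-15-7-12-4-13 2-18 9-15 5-20 0-48-11-33-11-12-12-12-26 2-6 4-19 12-26 0-13-6-7-10-5z"/><path d="M591 16l-301 0-1 7 12 24 30 33 23 37 15 16 27 17 0 47 2 9 10 10 21 7 20 12 19-19 17-22 24-2 18-8 12-8 24-24 29 1z"/><path d="M575 152l-12 0-29 28-16 8-16 4 19 2 41 18 22 48 4 10 0 18 3 1 1-134z"/>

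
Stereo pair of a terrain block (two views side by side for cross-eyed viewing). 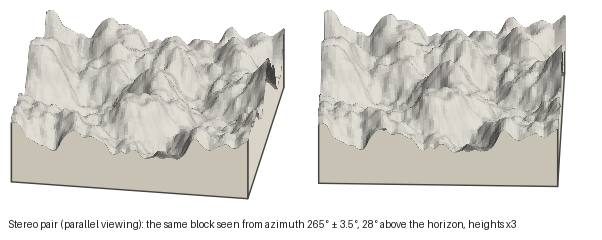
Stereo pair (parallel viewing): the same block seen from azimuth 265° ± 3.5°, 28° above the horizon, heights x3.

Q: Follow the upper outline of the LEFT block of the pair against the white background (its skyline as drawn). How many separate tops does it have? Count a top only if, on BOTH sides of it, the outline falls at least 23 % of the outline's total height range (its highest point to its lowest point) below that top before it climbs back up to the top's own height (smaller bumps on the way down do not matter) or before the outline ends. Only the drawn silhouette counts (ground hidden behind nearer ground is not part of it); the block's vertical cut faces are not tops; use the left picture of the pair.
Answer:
1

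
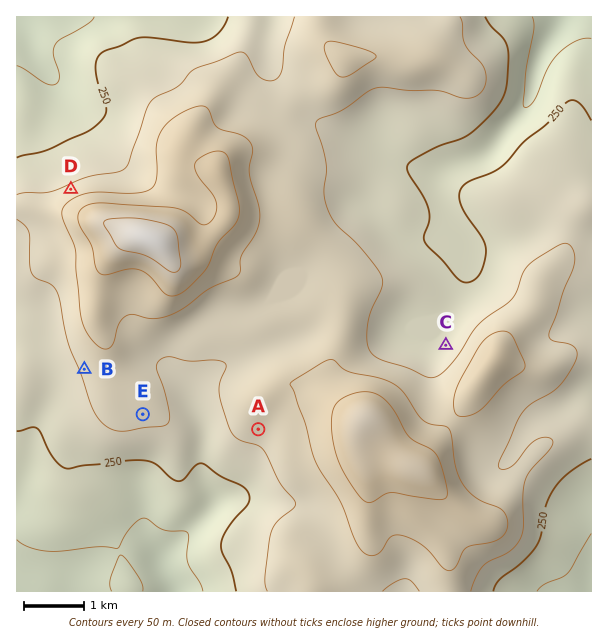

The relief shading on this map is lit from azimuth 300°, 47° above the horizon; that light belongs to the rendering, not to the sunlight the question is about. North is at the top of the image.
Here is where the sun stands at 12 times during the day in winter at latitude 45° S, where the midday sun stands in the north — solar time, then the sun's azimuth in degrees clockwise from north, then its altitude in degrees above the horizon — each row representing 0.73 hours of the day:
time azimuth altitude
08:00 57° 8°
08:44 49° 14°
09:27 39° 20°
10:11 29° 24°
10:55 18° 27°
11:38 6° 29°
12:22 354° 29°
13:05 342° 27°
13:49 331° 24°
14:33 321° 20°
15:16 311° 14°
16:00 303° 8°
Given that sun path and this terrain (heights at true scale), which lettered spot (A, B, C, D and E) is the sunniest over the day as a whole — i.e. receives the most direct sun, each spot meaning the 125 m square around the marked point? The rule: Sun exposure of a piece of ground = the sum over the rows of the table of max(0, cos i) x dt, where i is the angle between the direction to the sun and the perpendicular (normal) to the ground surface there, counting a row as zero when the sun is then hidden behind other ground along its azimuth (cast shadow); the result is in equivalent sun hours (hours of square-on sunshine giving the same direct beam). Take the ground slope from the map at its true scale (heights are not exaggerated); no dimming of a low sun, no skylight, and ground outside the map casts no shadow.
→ D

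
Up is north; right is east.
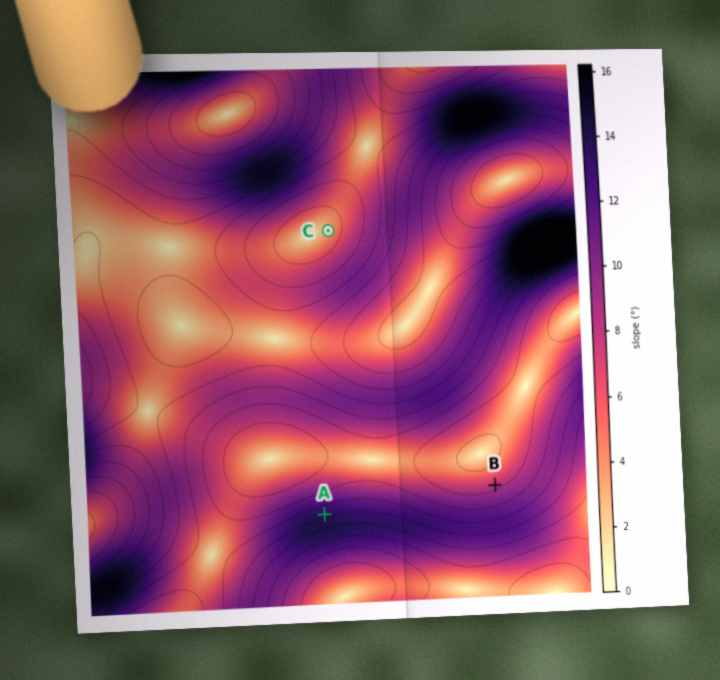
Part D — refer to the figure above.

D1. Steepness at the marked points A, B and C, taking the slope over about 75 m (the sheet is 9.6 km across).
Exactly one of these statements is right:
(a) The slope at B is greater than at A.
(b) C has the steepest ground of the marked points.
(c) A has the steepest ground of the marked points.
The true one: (c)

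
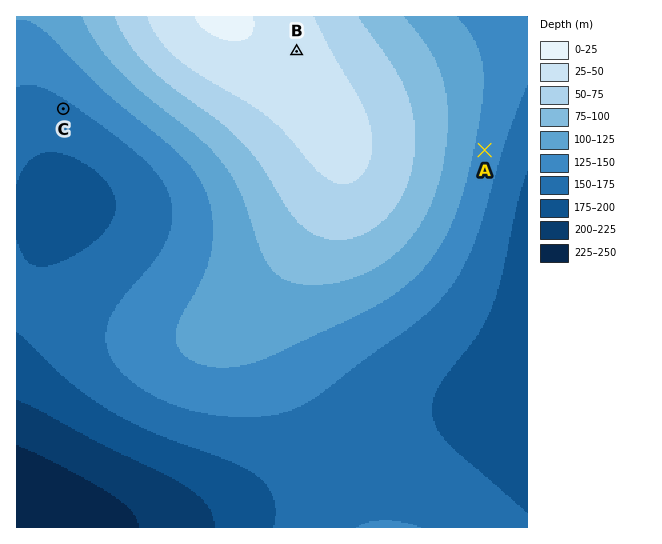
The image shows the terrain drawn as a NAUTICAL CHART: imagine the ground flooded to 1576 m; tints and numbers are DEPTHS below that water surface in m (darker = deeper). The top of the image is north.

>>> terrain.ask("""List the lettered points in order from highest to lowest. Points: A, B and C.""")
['B', 'A', 'C']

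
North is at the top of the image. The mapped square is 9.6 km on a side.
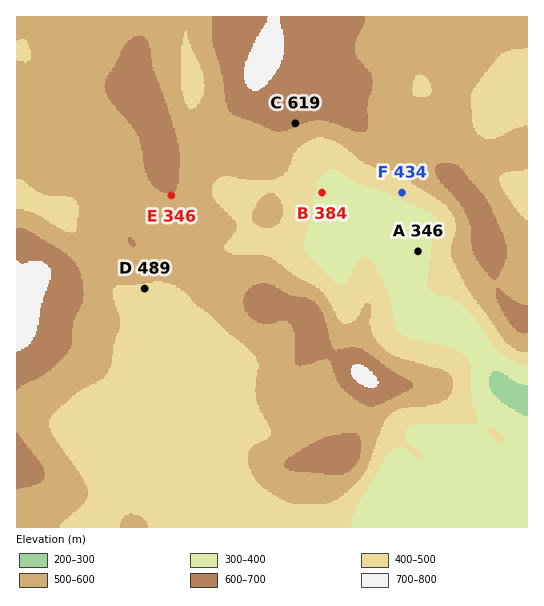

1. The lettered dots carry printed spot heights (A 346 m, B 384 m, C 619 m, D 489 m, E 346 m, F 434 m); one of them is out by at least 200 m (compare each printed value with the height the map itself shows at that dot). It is E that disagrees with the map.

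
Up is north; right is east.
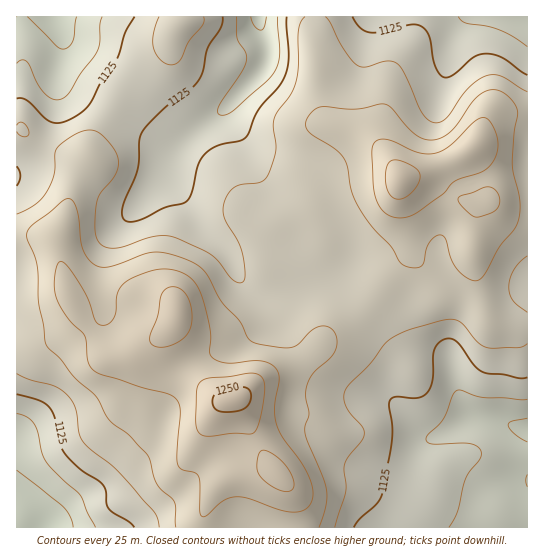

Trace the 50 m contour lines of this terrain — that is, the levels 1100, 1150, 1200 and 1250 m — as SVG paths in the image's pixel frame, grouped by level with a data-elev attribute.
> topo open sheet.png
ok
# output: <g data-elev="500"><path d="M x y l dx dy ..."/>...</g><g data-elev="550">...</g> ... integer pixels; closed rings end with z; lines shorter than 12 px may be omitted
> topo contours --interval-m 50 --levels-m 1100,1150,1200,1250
<g data-elev="1100"><path d="M449 527l9-16 8-33 14-19 1-8-4-5-8-3-39 1-4-3 1-6 16-16 10-24 4-5 5 0 21 8 44 1"/><path d="M17 413l9 4 8 6 4 8 3 20 4 10 11 12 24 22 7 18 8 14"/><path d="M527 47l-25-16-15-5-21-3-5-2-3-4"/><path d="M102 17l-2 8 0 18-3 8-17 23-10 18-7 6-8 2-7-3-10-12-11-23-5-2-5 3"/><path d="M278 17l2 37-2 9-3 8-8 10-33 29-7 4-6 1-3-2 1-7 22-33 5-12 0-8-9-15-1-21"/></g><g data-elev="1150"><path d="M335 527l11-36-2-21 1-7 4-8 13-14 2-7-2-8-16-19-2-8 0-6 5-8 20-20 17-22 8-6 14-7 33-9 10-2 6 1 5 3 15 18 9 6 32 1 9-4"/><path d="M17 374l13 6 24 6 14 9 8 14 3 24 3 8 9 9 23 17 16 18 25 28 3 6 1 8"/><path d="M527 312l-14-11-3-6-1-8 1-8 4-9 5-7 8-7"/><path d="M17 132l2 3 4 2 4-1 2-2-1-5-4-6-5-1-2 3"/><path d="M527 92l-26-16-7-1-8 1-9 5-10 8-22 30-7 4-6-1-6-4-5-7-15-34-8-12-4-3-5-1-23 6-9-2-14-16-13-27-5-5"/><path d="M159 17l-6 17 0 13 3 7 5 6 5 4 5 1 6-2 4-4 8-18 14-16 1-8"/><path d="M305 17l-4 5-2 8-1 36-2 17-5 11-13 17-4 8-1 8 3 23-7 23-3 5-5 4-19 2-8 4-7 7-3 10-1 8 2 6 13 22 4 12 3 21-2 8-5 1-5-3-15-19-8-7-37-17-10-1-10 1-38 11-9-1-6-4-3-5-2-8 2-28 4-9 14-18 4-13-2-8-6-9-9-10-8-4-7-1-8 3-20 13-4 7-1 22-8 18-11 12-18 9"/></g><g data-elev="1200"><path d="M203 517l4-2 16-14 11-4 13 1 31 11 13 3 12-2 8-7 2-12-4-14-8-15-19-25-6-15-1-17 4-26-2-9-5-5-9-4-9 0-27 2-10-2-6-4-2-6 1-21-8-32-8-16-11-9-12-4-13 0-16 5-15 7-6 5-3 7-2 18-2 7-5 6-7 1-4-1-3-3-8-24-13-22-9-12-6-1-2 4-2 12 1 19 11 21 17 17 4 26 4 8 10 6 41 13 26 6 5 3 4 5 2 11-3 37 0 13 4 6 14 4 4 4 1 8 0 26 1 4z"/><path d="M392 217l11 1 11-4 29-20 12-13 26-9 8-5 7-10 2-12-3-14-6-11-6-3-6 3-27 26-8 5-8 2-8 1-9-2-30-12-7-1-5 3-2 4-1 7 3 41 6 15 5 5z"/><path d="M474 217l5 0 11-4 8-6 2-9-6-9-4-2-5 0-23 8-4 3 1 4 3 4z"/></g><g data-elev="1250"><path d="M220 411l14 1 11-4 3-3 3-6 0-5-2-4-4-3-6 0-14 2-8 4-4 4 0 6 2 6z"/></g>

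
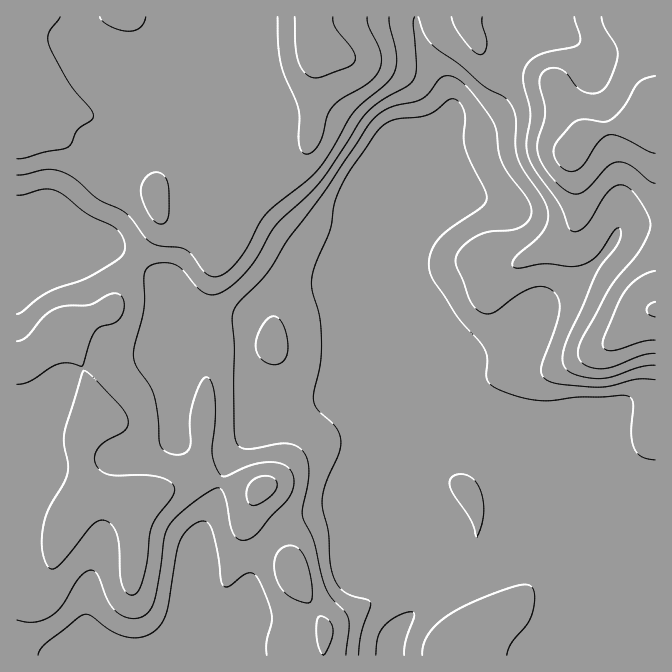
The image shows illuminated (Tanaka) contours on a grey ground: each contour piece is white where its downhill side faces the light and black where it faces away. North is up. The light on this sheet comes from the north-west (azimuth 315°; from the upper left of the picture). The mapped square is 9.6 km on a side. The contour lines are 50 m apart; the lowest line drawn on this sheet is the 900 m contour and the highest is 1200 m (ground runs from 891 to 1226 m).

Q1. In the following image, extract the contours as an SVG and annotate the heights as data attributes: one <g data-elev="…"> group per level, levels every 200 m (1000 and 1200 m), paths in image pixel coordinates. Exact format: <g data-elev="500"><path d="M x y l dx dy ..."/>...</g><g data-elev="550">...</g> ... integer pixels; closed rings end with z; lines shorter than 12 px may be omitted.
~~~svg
<g data-elev="1000"><path d="M38 655l2-5 6-6 32-27 7-3 7 2 20 15 13 6 17 0 13-6 7-8 5-11 9-58 4-14 10-13 7-4 7-2 5 3 4 8 5 25 3 23 3 6 5 1 15-12 6-2 5 2 5 8 9 21 3 11-1 9-4 18 0 13"/><path d="M346 655l3-27-1-10-3-6-13-14-6-10-13-48-10-23-1-9 7-33-1-12-2-8-6-7-10-4-12 0-31 5-7-2-4-7-2-17 0-76-2-30 5-12 31-33 20-33 36-46 43-66 10-11 15-9 30-8 7-6 9-13 6-4 10 1 11 8 14 17 14 20 3 8 2 20 4 12 6 11 19 25 5 12-2 8-8 8-10 4-20 1-10 3-14 8-10 10-2 6 0 7 16 39 8 8 10 2 7-3 18-14 12-7 12-4 10 2 5 4 4 5 2 11-4 19-15 40 0 6 4 5 5 4 9 2 38 3 13-1 27-7 18 1"/><path d="M268 363l7 2 5-2 5-4 3-7 0-10-3-12-5-10-5-4-5 1-5 5-6 10-3 10 0 6 2 7 5 5z"/></g><g data-elev="1200"><path d="M655 302l-6 3-2 5 2 4 6 3"/><path d="M655 76l-10 2-6 5-15 24-14 13-6 2-20-3-10 4-17 19-4 10 2 7 5 7 6 4 6 2 5-2 5-3 17-25 10-7 5 0 8 2 25 14 8 2"/><path d="M295 17l0 28 3 17 7 11 5 4 5 1 7-1 26-10 5-4 2-3 0-5-2-5-18-23-2-10"/></g>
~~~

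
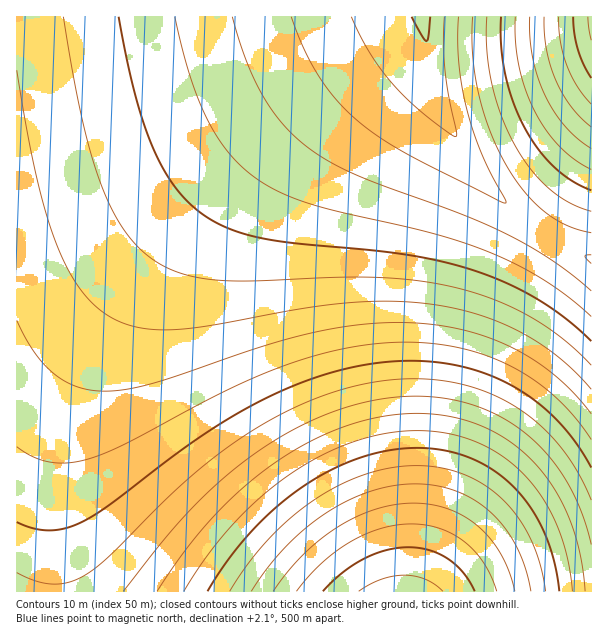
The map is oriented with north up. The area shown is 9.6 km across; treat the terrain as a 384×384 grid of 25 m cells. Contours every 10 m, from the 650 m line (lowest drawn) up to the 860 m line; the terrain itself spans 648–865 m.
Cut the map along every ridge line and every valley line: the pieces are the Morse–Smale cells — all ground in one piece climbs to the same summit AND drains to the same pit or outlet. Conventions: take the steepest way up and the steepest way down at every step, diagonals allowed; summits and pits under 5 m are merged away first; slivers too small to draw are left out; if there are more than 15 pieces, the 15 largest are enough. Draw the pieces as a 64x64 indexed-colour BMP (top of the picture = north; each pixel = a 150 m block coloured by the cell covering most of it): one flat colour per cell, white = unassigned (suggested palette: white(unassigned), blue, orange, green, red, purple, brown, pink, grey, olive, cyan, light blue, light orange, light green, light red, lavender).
<image width="64" height="64" href="data:image/bmp;base64,Qk12CAAAAAAAAHYAAAAoAAAAQAAAAEAAAAABAAQAAAAAAAAIAAATCwAAEwsAABAAAAAAAAAA////ALR3HwAOf/8ALKAsACgn1gC9Z5QAS1aMAMJ34wB/f38AIr28AM++FwDox64AeLv/AIrfmACWmP8A1bDFABERERERERERERERERERERERERERERERERERERERERERERERERERERERERERERERERERERERERERERERERERERERERERERERERERERERERERERERERERERERERERERERERERERERERERERERERERERERERERERERERERERERERERERERERERERERERERERERERERERERERERERERERERERERERERERERERERERERERERERERERERERERERERERERERERERERERERERERERERERERERERERERERERERERERERERERERERERERERERERERERERERERERERERERERERERERERERERERERERERERERERERERERERERERERERERERERERERERERERERERERERERERERERERERERERERERERERERERERERERERERERERERERERERERERERERERERERERERERERERERERERERERERERERERERERERERERERERERERERERERERERERERERERERERERERERERERERERERERERERERERERERERERERERERERERERERERERERERERERERERERERERERERERERERERERERERERERERERERERERERERERERERERERERERERERERERERERERERERERERERERERERERERERERERERERERERERERERERERERERERERERERERERERERERERERERERERERERERERERERERERERERERERERERERERERERERERERERERERERERERERERERERERERERERERERERERERERERERERERERERERERERERERERERERERERERERERERERERERERERERERERERERERERERERERERERERERERERERERERERERERERERERERERERERERERERERERERERERERERERERERERERERERERERERERERERERERERERERERERERERERERERERERERERERERERERERERERERERERERERERERERERERERERERERERERERERERERERERERERERERERERERERERERERERERERERERERERERERERERERERERERERERERERERERERERERERERERERERERERERERERERERERERERERERERERERERERERERERERERERERERERERERERERERERERERERERERERERERERERERERERERERERERERERERERERERERERERERERERERERERERERERERERERERERERERERERERERERERERERERERERERERERERERERERERERERERERERERERERERERERERERERERERERERERERERERERERERERERERERERERERERERERERERERERERERERERERERERERERERERERERERERERERERERERERERERERERERERERERERERERERERERERERERERERERERERERERERERERERERERERERERERERERERERERERERERERERERERERERERERERERERERERERERERERERERERERERERERERERERERERERERERERERERERERERERERIRERERERERERERERERERERERERERERERERERERERESIhEREREREREREREREREREREREREREREREREREREREiIiEREREREREREREREREREREREREREREREREREREREiIiIRERERERERERERERERERERERERERERERERERERIiIiIhERERERERERERERERERERERERERERERERERERIiIiIiERERERERERERERERERERERERERERERERERERIiIiIiIRERERERERERERERERERERERERERERERERERIiIiIiIhERERERERERERERERERERERERERERERERERIiIiIiIiEREREREREREREREREREREREREREREREREREiIiIiIiIREREREREREREREREREREREREREREREREREiIiIiIiIhEREREREREREREREREREREREREREREREREiIiIiIiIiEREREREREREREREREREREREREREREREREiIiIiIiIiIRERERERERERERERERERERERERERERERESIiIiIiIiIhERERERERERERERERERERERERERERERESIiIiIiIiIiERERERERERERERERERERERERERERERERIiIiIiIiIiIREREREREREREREREREREREREREREREREiIiIiIiIiIhEREREREREREREREREREREREREREREREiIiIiIiIiIiERERERERERERERERERERERERERERERESIiIiIiIiIiIRERERERERERERERERERERERERERERERIiIiIiIiIiIhERERERERERERERERERERERERERERERIiIiIiIiIiIiEREREREREREREREREREREREREREREREiIiIiIiIiIiIRERERERERERERERERERERERERERERESIiIiIiIiIiIhERERERERERERERERERERERERERERERIiIiIiIiIiIiEREREREREREREREREREREREREREREREiIiIiIiIiIiIREREREREREREREREREREREREREREREiIiIiIiIiIiIhERERERERERERERERERERERERERERESIiIiIiIiIiIi"/>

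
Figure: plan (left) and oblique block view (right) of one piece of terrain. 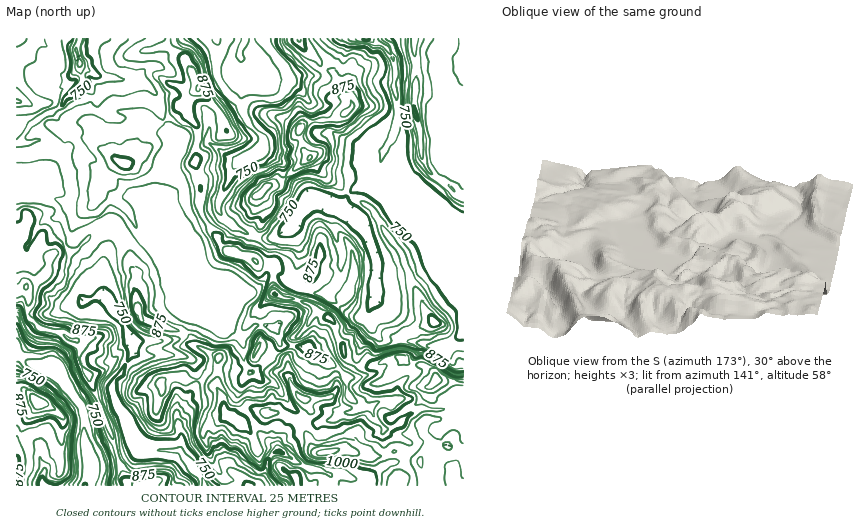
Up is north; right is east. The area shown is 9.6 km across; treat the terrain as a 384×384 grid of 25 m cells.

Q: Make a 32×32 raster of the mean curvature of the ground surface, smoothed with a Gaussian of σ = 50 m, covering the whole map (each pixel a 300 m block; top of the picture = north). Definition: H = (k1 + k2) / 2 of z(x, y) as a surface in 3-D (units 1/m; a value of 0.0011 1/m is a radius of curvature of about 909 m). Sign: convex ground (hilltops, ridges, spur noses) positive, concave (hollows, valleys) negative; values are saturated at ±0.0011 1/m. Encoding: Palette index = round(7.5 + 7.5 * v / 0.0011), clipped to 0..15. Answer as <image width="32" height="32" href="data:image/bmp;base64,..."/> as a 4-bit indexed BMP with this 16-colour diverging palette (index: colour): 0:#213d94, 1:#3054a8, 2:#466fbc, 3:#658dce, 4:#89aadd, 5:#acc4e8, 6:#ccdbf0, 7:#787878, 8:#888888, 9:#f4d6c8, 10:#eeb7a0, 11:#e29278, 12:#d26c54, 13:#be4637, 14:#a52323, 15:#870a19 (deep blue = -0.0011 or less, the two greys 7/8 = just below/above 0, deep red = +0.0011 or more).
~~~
<image width="32" height="32" href="data:image/bmp;base64,Qk12AgAAAAAAAHYAAAAoAAAAIAAAACAAAAABAAQAAAAAAAACAAATCwAAEwsAABAAAAAAAAAAlD0hAKhUMAC8b0YAzo1lAN2qiQDoxKwA8NvMAHh4eACIiIgAyNb0AKC37gB4kuIAVGzSADdGvgAjI6UAGQqHAKJ5NW7N6JHJQFq5V2S6aHimfzUvNXcYk1r4AkN5NZd5lY4TfDVEPySvAc/+y6p5d3VuAvdGdl9btnmUZ4ZIeHiGPxLyO+Jcm5holUjFk7qIXv4HwVyyZ8ic1YhnRIpVVo/ADybX1GfDlYb68nhDaWfmMI8jq+mYxEM/NJNrxp3+QUD4o2iJZahWjWgoqoqfgFcS13hHVGv5XFs0X2nfpAg7n/3FMibHFS87lI6RJBNVX7lVgn/qVnWUM+jpJHed9HU0RmH1Rnd3jDFPwUZlfVa5VWdj6Gd3d0X/si12dshXuJpXZrhnh3dCknl3tHe1d2a4Z1i4Z3dTjIh6hcRqhndn2IhZlnd1v9u6TJW0bHd4eXaJaXd3dNlDJD1sVMhneKaHaKh3d1uRTDVdd1bFeIi6hodXh3dsGamjZ1ZcZ4d2RWdrd3d3fBjtdUZWuGd3THiHaKVWdo1kj/kVuWaHZNiIhnl6t3W4Y0e7mXV3h05niIaGqZlkzWNDJ++ld3eYd1ZneYeJhYN8pSqmhGdmxnd4qIiHeGSWvjRa9FhGc+R4dTqZaIlatNc92Lmvl5DzeMrBmIeHSomzZjZlisqA9Zd2eiiHdJm9Fndka3iVU/Z3d4gndleE9kd4dUaYl4HWd3eMCoqoavVmd1WriLxE5XaXiht2eJdEmWdt1lNEWPaH"/>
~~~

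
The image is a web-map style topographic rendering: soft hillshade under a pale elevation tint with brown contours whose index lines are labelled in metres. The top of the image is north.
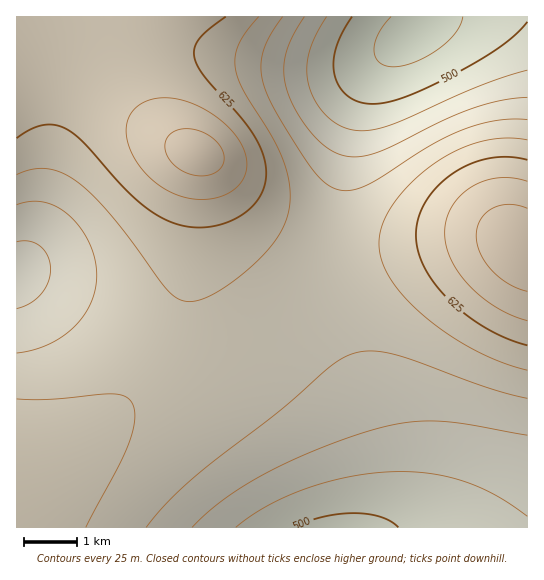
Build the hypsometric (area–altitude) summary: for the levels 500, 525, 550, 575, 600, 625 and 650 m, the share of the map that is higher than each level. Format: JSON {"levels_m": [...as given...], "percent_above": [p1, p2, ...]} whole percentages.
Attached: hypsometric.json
{"levels_m": [500, 525, 550, 575, 600, 625, 650], "percent_above": [95, 88, 79, 65, 36, 20, 7]}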